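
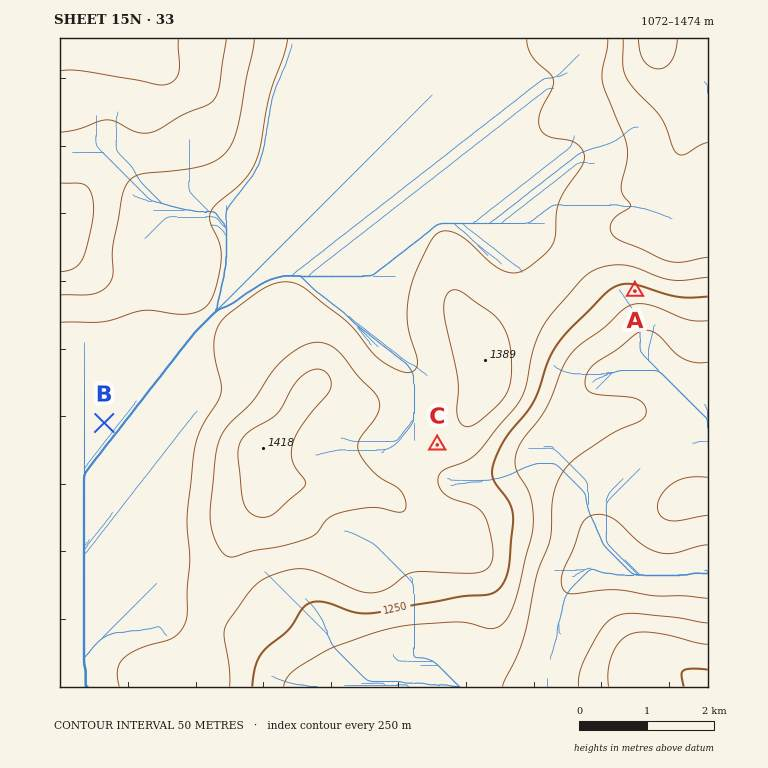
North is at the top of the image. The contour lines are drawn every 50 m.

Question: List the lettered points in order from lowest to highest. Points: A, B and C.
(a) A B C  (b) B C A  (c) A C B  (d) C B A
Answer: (a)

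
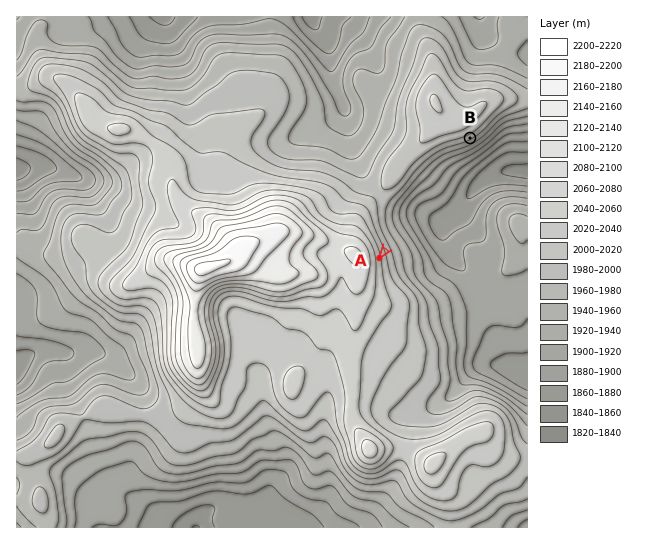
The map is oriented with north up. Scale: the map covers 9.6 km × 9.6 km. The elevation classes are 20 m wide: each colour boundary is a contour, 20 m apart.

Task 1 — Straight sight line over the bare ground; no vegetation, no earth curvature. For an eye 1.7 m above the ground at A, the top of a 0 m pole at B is in view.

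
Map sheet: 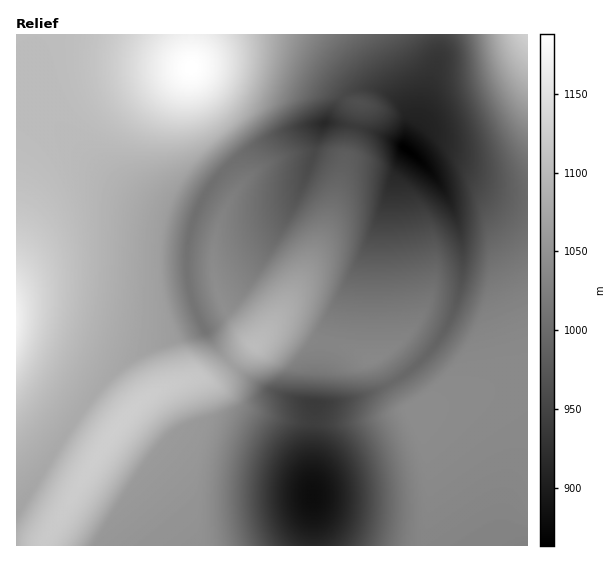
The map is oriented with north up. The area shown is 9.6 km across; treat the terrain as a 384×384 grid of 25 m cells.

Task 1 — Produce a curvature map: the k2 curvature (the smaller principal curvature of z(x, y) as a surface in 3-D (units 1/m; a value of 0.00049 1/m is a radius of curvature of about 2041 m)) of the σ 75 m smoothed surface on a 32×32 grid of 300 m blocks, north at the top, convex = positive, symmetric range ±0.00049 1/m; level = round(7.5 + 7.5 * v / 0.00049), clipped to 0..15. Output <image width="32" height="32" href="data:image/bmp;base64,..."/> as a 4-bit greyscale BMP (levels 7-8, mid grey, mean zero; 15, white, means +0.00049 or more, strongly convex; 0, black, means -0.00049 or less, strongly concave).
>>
<image width="32" height="32" href="data:image/bmp;base64,Qk12AgAAAAAAAHYAAAAoAAAAIAAAACAAAAABAAQAAAAAAAACAAATCwAAEwsAABAAAAAAAAAAAAAAABEREQAiIiIAMzMzAERERABVVVUAZmZmAHd3dwCIiIgAmZmZAKqqqgC7u7sAzMzMAN3d3QDu7u4A////AKmIU3d3d3d2ZlVmd3eHd3dneIJnd3d3dmVVZnd3h3d3F3iGJ3d3d3ZlVWZ3d4d3d0SIh0R3d3d2ZVVnd3eHd3dxeIdxZ3d3dmVVZnd3h3d3diiIdid3d3ZlVWZ3d4d3d3c1iHdDd3d2ZlZnd3iHd3d3cXiHdBRnd2ZWZ4h4d3d3d3UoiHd1M1dlREaJmHd3d2d3Q4iHeJpQABEABXd3d3hnd3NIiImWAyZ3iGAHd3d3Znd3QmiZQHqCd3iYMGeHd2Z3d3YyRQa5hTd3iIMHd3dmd3d3d1AZmIg1d3eIBHh3d3d3d3dQYniIcXd3eGB4d3d3d3d3I4Q4iIU3d3iAaHd3d3d3dwaHJoiIFnd4gUd3d3d3d3cHh2F4iFN3eII3d3d3d3d3BodzSIiCZ3eBR3d3d3d3dwWHdxd4hTd4gFd3d3d3d3cxh3dEd3cXeHB3d3d3d3d3YHd3YXd3NXgxd3d3d3d3d2IXd3NXd2J2BnZnd3d3d3d2Aoh2J3eCYDd2Z3d3d3d3d2AXhyiqkwJnZmd3d3d3d3eHEBU1dAAWdmZ3d3d3d3d4iIYgAAN4J2Zmd3d3d3d4iIiHd2JqpFZlZ3h3d3d3iJmZh3d3MiR2VWeId3d3d4mZmYd3d3d3dlRniHd3d3eImZiHd3d3d3ZDaIh3d3d3eIiId3d3d3d2Q2iI"/>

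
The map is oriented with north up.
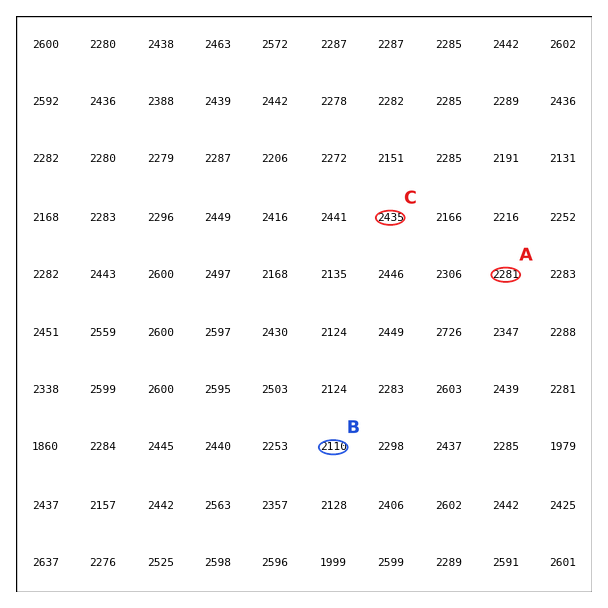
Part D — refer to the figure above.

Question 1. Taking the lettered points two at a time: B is lower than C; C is higher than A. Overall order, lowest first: B A C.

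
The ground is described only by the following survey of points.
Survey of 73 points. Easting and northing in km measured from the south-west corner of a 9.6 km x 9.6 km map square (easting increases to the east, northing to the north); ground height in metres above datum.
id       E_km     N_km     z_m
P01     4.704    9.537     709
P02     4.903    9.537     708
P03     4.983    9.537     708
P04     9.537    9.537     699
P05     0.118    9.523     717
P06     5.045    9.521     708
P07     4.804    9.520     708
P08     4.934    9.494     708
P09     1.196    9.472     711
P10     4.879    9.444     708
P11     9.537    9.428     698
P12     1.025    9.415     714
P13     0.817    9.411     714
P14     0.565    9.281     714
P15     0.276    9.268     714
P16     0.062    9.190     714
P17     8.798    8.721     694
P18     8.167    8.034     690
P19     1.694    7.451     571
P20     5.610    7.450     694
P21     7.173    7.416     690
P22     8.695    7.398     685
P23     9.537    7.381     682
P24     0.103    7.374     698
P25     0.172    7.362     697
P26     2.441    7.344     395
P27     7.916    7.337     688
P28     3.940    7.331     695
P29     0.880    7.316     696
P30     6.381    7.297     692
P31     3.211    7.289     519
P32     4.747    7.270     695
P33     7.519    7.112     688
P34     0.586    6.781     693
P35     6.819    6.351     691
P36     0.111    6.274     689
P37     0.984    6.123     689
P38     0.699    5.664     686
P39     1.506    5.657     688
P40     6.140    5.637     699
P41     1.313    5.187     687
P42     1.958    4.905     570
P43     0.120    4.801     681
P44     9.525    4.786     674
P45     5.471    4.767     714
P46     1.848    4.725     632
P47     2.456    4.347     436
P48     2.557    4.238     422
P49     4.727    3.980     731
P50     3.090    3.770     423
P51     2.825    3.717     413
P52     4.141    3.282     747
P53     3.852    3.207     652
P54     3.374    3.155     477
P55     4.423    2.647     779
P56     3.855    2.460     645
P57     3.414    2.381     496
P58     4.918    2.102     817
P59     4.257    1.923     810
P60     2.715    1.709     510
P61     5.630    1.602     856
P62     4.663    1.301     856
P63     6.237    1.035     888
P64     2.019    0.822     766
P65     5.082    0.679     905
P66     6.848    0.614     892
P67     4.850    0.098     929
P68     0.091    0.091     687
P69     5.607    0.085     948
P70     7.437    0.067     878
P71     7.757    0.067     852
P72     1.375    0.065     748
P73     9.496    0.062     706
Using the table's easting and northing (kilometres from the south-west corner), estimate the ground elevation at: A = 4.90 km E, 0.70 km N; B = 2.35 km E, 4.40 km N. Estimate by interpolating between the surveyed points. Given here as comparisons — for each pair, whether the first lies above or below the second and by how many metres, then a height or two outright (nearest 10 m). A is above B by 440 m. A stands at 900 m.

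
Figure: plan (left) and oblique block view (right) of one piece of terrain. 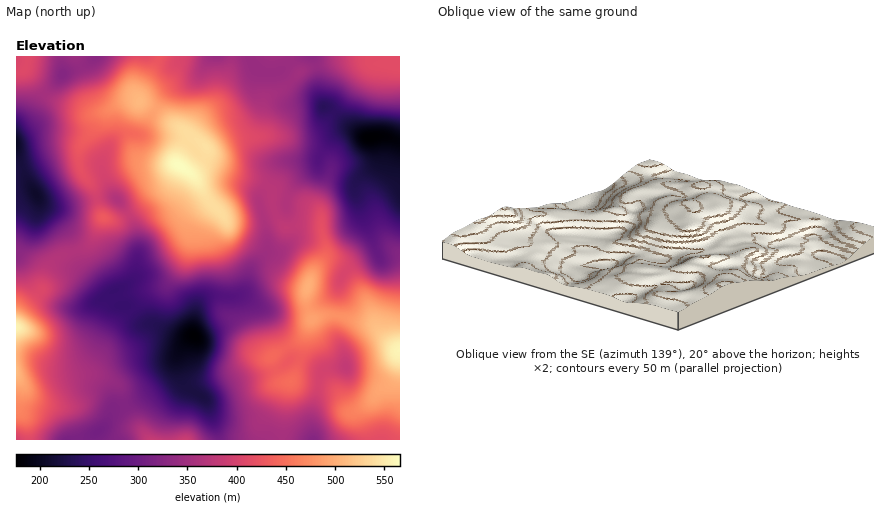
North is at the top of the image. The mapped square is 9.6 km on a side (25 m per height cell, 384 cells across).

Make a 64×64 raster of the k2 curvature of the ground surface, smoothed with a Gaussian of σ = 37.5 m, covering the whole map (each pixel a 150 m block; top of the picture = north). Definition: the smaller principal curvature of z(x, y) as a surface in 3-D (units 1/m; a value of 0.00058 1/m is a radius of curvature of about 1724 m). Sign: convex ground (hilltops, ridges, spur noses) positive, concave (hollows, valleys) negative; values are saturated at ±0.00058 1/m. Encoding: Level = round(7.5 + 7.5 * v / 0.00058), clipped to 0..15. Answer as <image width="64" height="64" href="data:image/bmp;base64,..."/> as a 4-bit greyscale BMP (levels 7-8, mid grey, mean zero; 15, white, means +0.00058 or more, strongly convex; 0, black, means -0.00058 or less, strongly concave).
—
<image width="64" height="64" href="data:image/bmp;base64,Qk12CAAAAAAAAHYAAAAoAAAAQAAAAEAAAAABAAQAAAAAAAAIAAATCwAAEwsAABAAAAAAAAAAAAAAABEREQAiIiIAMzMzAERERABVVVUAZmZmAHd3dwCIiIgAmZmZAKqqqgC7u7sAzMzMAN3d3QDu7u4A////AERVVDEkVVVmZTR3dmVpzHMgKId3d3d3dlIlVERFVWZmRVVUQyIzM0Z2Vph1VVnccgA4dniHd2ZmUhNEZmVUVUSJqXdlQzNDNGZomWVURndRAEVWiIdmZmdSE1iqmGVEVYq4dmZ3dlQ0VVZ2VlQzRDEARWd3ZlVVVlITjMqXZlRXiHdmZ3iYdTRmRFVmVERVQQFFZ2VERVVVQhOLyXZ4dFdlVmZ3eImGQ2ZUVmZlRVVBAUZ3ZDRGZmVCE3mnVoqFVmZ3ZWd3eHdUVlVWZ3ZVQyABNXdlVneJh0ETVnZWmYZ3eJhVZ3dmZlRnZVZ3dUQzEAJGd2aJmJqqURVmVEaIh3h4mFRWdmZmVXmXVnhkNVQyJWZ3Z5qoirtxFYhiJXiHd2iGNFZ2Znd3eadnh1NGZUI3h2ZmiqmJunIVeGEEZ3VEZ3QkZ3d3eId4l3d2VFZ2MUmoZUM0Z4iZczVVQARVQjR3UjV3dneIiHZmZVVVVnYgWqhlVUMiR3djREMgBFUzZ3UyRmZmd3iHZlVVVVRWdiBJl2aJmXQTZlRERDAFZlepQyNFVmZnd3d3ZmZmVEZ2IDdmaZmaqVJFVVVWIBVneroyI0RFZmZ3iIdnd3dkRXYwFFaLqImYZVVWd2UQNVeKuTI0VEVWZmeJl2Z3d3ZEZjAEaLy4iZdlZ2eIdABFVnipVXd2VVVmd4mXZnd3d0RFEBNWnLmJhlRXd3dgAlZmZ5mKmZdVVVZ3eHZVZmZmUzIAMiJIqYh1Q0ZmZTAVZ3ZVZ6uphmZlVod3ZURFZVVUMgJkIAFHh1QiR5mGIUZnh2VVq5dmd2RGd2ZVRURURVVBBIhkIRI0MgFZy5YzVmeYdmaYQ0ZmQ0VlVVZmZVRWd1EDmph1QyEAAliahlZmV5mHdzISIQAAEkREVWZmVWeIYgOKmHd1MQADVUV3dmVXiYd3MzIQAAAAFFZlVmZWeIhjAmd2VlUxASVlMhNVM1eId3d2MjVVZTICV3dmZlaIdlQiMyI0VCIzNpl0EBIjaYhmd3QkioeIZTEkZ2Z2Z6hTMyIhARJDNFVXu6hSABWaqGZnUzi7h3d3VDIkVnZnhiIyIiI0MjNGZVerqoQAFYmWRFZUaqlmZ3d2VEM0VmZCJFQzRWdkI1dkNpqqlhADVmQSNVV4dVVmZ3ZlVUREQhJHh0RFVWUiV2MUiqqGMAJEMgAkRGVVVWZmdnZlRFQyJHmYVVVUMyJXZBJpmYVDI0QwABM0Z3ZnZmd3eHUyMyNXiZhmeHZCETVlEUeYdWZFZlABI0V4iHh3d4iIlzESI2iJqXeJqXQRNWUgJXdViGepMARWVFZ3iIZniIiHUQEkeJqpeJmHdCJEZUESNDaoaKcAB4hkNGeIdlZ3ZmVBABR4mqmIhkVjAkRFUhIiRnZGYwBImIUiRndkRVVUVVIBE2eJmHdTSIQBMjZ1NERWUyRCAWiHhiA2dlQ0RVZ5cgEkZ3h2VDON2CAROKhUV3ZCEzIld3Z2MCaHZDRnmZpgA1Z3d2VEVq3rQABImGRHh1MCM0Z2ZlMyAlZDNZzamDAVeIiHZWd3m8xQAWd1ZUeYdQEkZ3dmNFMiERJHrutzAEZoh3dmeIeKu1ACdlRmR5qnABR4d2VWdDQgE1VnhzACZkRWd3eIiJqpIAV2Q3dWm7gAFHiHZXdjEiNEMiEQAARmZmd3Z3d3ipYABodTeWabpgAVeIdUd1ACNEMiMyAAJYmIiHZmZmZ3UQAmh2NZh5l0ACZ3dkV2IBRVVWZnUQE2iYiHdmd2VDIAAjV4dDaYhjIANnd1VnURNVVpmZhCIkd3dmZmd4dTEBNERXmWIkVCIiA2d2VmcxJFVoqphkMzZ3ZWd3d4mGQ0VmVVeKljIhJEQSVnZmdiE1ZWmph1QzWIdFeJmIiXZndlVVZnmIZCFGdkI1Zmd1EkdlaZdmVDNqhjWKupiGVniGVEVERVVlEGmXZVVmd3MCaGVoh2VVI3qVNYrLmFNGipdDRDIRI0QRaZiHZVeIcgR4ZXiHZVQieZU0eql1M2iqlSI0QzM0RSJIiHZUV5hxFpl2eZh2VCFpljRndlRGiqpyElZ3d3d1M0eJdDNXiGA2eHZ5mHd1IDZ1M0RERWeJqEEkZ4iImoRFRXh0EkVUMkRXZ3d3d3ZBIyERIzRnd4iGMjZ4mYislEZkVTABEREVdkRWZVVmZnQyABNWd4iIdlQzVneZiKqFNGZTEBIQATR3U0VWZmZnhlNFQlmqmZhlVDVmZomHd2YjZ1MiMyESMkZURXiamHiFRohBOKqYd3ZkRnZVd3ZmZhFWQzNEQzMzRWVFeJmYeIRYqmEViId4h2VndkRVVWeHEEUzM0Vnd3VXdVVomId3ZWirpSNndnmHVoh1NFVEVnYQEiI0VoiIhmZlVVeqh2ZWiZqnQ0VWeHZ5mGMldlVVVAARI1ZomYiGVURDNpqXVVeZmalTIRI1VomXUkeHd3ZDAEQ1eIiZmIdlMhEUeZdUV5qpqnVEIBJFd2VDV4d4hlMCVkWJmZiIiJhkEAEkVlRXm7mYZGdjEkVVVVRnZnd2ZRJmVYmZmIiIq6dBAAEjM0eaqXVVZ3YhRmVmVGZmZmeHM1ZmiZmIeIiamGITIiIzNoiHVERGZkE3dndVZmZmaKhDV3eJmYh4h3eIYSZkMyM0VmVERUVnYiV2d1Vnd3ZWiENXd4mYh4h3d4hRJ4dTI0RFVURWZHiEJEVnVWd4h2VWQ1iHiIiHeI"/>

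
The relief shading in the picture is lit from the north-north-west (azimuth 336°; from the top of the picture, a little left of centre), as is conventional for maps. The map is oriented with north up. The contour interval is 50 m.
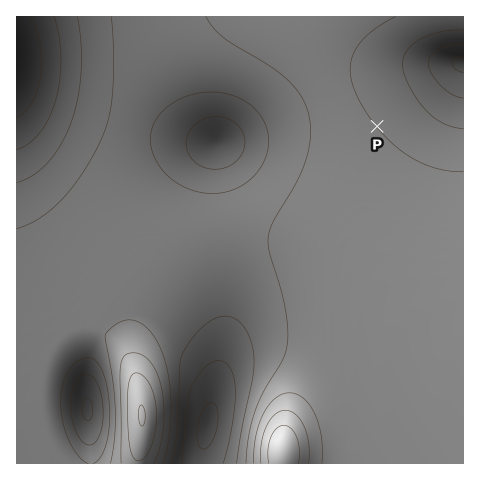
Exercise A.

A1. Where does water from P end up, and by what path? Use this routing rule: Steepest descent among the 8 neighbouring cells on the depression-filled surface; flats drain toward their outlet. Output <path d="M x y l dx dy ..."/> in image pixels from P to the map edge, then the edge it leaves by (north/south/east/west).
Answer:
<path d="M377 126l57-57 3-1 4 0 1-1 5 0 1-1 6 0 1-2 8 0"/>
exit: east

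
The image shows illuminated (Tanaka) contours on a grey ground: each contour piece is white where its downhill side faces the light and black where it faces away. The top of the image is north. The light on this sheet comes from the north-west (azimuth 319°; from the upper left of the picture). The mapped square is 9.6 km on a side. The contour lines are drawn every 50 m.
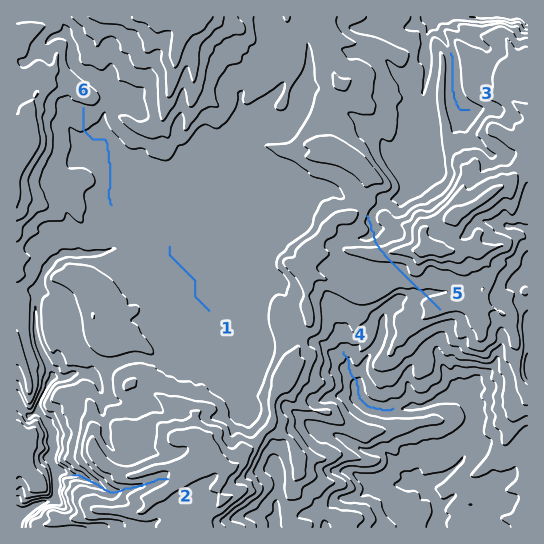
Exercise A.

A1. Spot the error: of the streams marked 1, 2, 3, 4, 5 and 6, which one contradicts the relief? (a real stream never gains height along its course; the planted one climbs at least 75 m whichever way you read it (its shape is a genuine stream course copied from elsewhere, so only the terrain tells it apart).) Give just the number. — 5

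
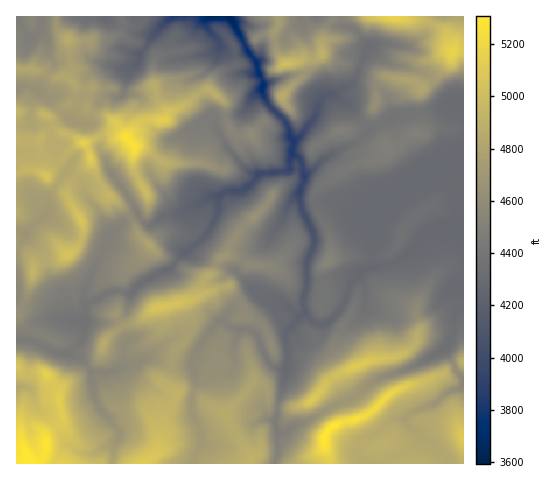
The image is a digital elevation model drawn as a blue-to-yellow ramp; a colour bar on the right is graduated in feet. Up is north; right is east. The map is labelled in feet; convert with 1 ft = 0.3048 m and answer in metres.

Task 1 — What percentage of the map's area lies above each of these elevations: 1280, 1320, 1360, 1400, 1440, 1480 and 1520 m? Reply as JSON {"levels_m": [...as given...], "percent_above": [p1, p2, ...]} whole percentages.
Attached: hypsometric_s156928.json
{"levels_m": [1280, 1320, 1360, 1400, 1440, 1480, 1520], "percent_above": [95, 81, 64, 48, 34, 18, 7]}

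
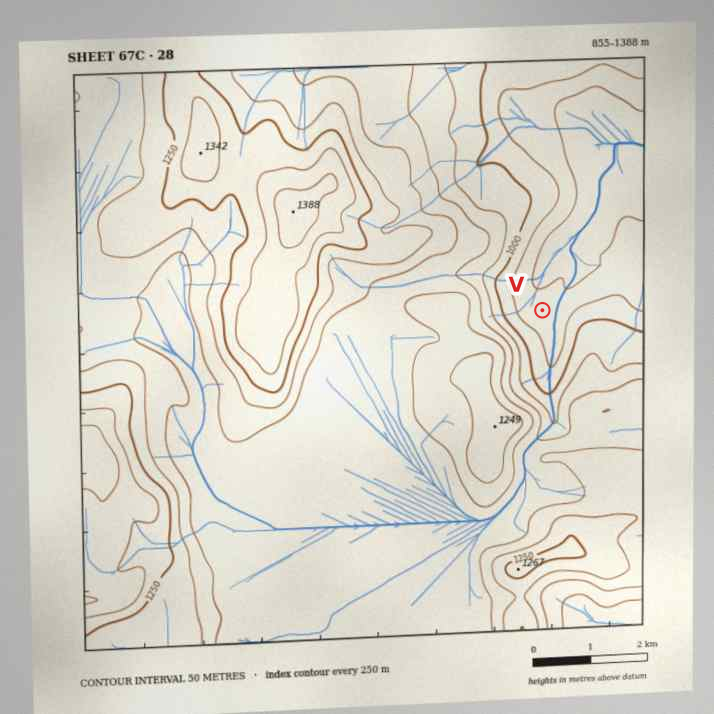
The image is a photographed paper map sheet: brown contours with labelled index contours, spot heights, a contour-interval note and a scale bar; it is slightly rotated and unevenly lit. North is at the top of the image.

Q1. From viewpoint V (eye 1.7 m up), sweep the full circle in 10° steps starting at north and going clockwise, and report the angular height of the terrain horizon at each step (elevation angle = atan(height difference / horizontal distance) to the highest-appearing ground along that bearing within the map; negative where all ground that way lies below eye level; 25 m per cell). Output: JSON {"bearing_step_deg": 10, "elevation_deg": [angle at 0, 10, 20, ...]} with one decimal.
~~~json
{"bearing_step_deg": 10, "elevation_deg": [1.6, 0.6, 0.6, -1.0, -1.1, -0.3, -0.3, -0.3, 1.0, 2.5, 4.2, 5.4, 6.1, 6.3, 6.2, 6.3, 6.2, 5.1, 5.1, 8.0, 9.0, 9.5, 12.4, 13.8, 13.1, 11.3, 9.9, 10.0, 9.8, 7.8, 6.9, 6.7, 6.7, 5.6, 3.9, 2.6]}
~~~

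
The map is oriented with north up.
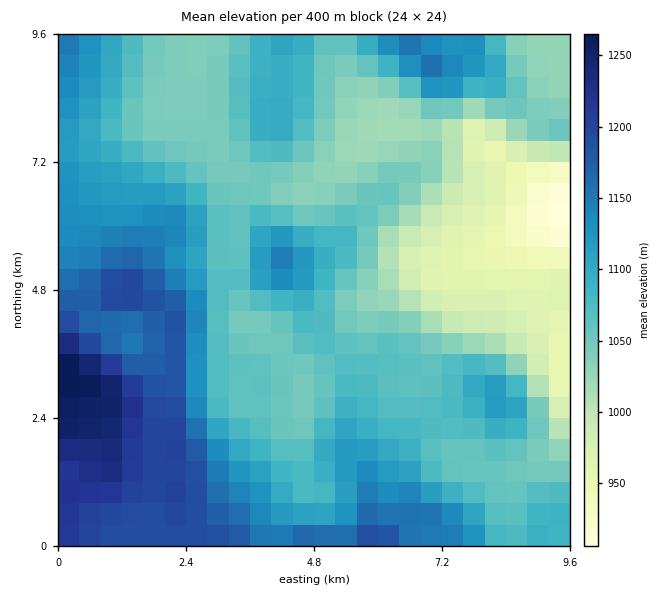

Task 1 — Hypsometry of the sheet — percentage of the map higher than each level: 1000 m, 88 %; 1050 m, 69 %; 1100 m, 36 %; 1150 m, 19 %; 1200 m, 7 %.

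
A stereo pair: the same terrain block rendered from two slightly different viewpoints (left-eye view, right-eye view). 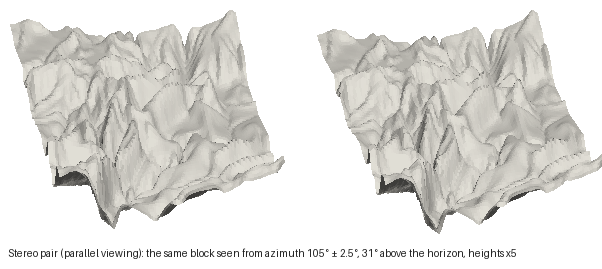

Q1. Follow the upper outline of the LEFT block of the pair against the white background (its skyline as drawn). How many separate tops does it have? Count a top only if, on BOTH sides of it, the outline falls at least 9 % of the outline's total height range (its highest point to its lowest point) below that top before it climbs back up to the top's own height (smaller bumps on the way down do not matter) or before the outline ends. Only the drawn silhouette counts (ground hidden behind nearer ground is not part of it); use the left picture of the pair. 2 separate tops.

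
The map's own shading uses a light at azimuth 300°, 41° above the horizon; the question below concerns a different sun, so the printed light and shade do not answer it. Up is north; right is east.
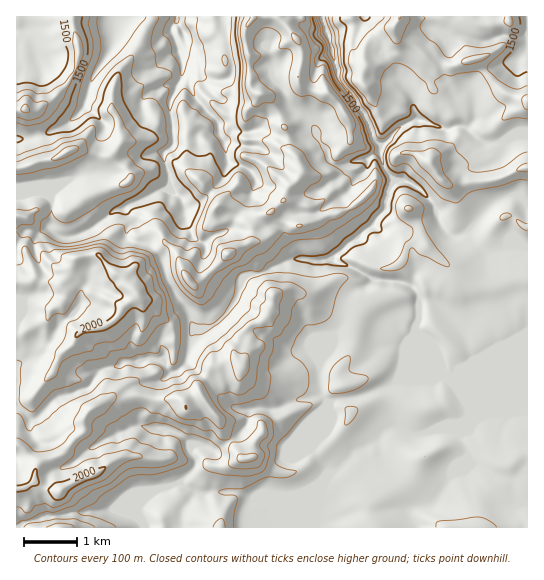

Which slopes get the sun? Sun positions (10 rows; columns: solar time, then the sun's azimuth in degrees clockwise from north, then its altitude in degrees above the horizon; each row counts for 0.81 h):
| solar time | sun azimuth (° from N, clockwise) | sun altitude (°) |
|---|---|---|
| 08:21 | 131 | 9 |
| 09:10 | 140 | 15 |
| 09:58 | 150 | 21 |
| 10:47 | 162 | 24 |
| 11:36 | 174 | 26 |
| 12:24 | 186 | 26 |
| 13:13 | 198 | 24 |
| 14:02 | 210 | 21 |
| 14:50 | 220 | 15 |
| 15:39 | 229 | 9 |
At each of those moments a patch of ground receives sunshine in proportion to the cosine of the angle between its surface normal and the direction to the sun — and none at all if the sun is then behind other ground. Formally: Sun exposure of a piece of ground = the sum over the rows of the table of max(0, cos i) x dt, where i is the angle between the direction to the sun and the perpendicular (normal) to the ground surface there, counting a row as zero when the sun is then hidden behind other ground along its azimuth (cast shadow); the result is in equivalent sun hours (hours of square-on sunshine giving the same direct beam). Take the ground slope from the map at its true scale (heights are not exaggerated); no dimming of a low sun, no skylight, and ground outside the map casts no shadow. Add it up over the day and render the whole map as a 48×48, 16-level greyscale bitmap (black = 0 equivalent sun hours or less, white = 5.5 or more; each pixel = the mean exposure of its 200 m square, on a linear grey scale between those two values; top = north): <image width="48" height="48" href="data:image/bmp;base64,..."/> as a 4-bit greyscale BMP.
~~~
<image width="48" height="48" href="data:image/bmp;base64,Qk32BAAAAAAAAHYAAAAoAAAAMAAAADAAAAABAAQAAAAAAIAEAAATCwAAEwsAABAAAAAAAAAAAAAAABEREQAiIiIAMzMzAERERABVVVUAZmZmAHd3dwCIiIgAmZmZAKqqqgC7u7sAzMzMAN3d3QDu7u4A////AKIAARESR4d3d1Z3d3d3d2ZmZnd1RVVVZsyoUzM1Z3V3ZUWHd3d3d3d3d3dUVWZWZsve/cund2VnZENnd3d3d3d3iIiHZmZ3d6qXnv7sl3dmeIiamIiHd3d3d4iHdmZ3dzZRBb/+7eyois3u7Lqpd3d3d3iHdmZnd2V2MBKd///+qqz/+2V5iHd3Z3iId3eIh3M3pgAVq4aHdSWImXd2iId3d3eJiHh2Z3EAOGEAERAUZpkhNYd3eIh2d1RFd3d2ZhJVRspBAREWvdxSaqh3d4mHdmZVVnd3d0RFV4iqdXi+/uuUVYqHd3mIh4iHd3d3Z1hVVI3MzN7u7KMhEDaod3iIiIiZmHd3d5uVMySazcy4ajNod3RHd2VoiHZnd3d3d3e6cgEmZTIhRUi9ypiHeal2ZmZmZ3d3d3WNuVERMyAAEnmrmIiHd3eah3d3d3d3d3ZYhmQQATMQA5iahlVnd2ZniHd3d3d3d3ZGvM3HVDNiA0Z2iGVWdmd2d3d3iHd3d4d1nuy/zbiVMgNEeodnd2d3Z3d3iIh3d5mFOL3tzbmWUgEjNZmHd3d3eHd5h3iId3mYZHrMyryVVDEVi7qYiHeHd4eYZ3d4iHaJgiE5u71UZ2QhWaqaqId4h4d2d3d3iHd5p1VnvblUi5ZDVoeqiHd4mYd3iIiHeHdleYh0eWRH7qhlNomYiHdneIeZmZmYh6uZiHaKhEJayallQhRDWIhTMjiIiId4iEVFeYioVDRYM7yWMAABJGRIq7h3h3ZndzNGaqpxJkNDIW/+pRAQAAaoaJiId3ZnZnMxNGcgACVBIjm83bmJljVEVXmXVWZ3ZiEAAAAAACUwASAXvMzLvJEVZnh1RWeHdyIAAAAAATQQGGECNZ7/28tDR3dVZ2eIispDMQAAABEgFYh2eJdYvdzEZ5hliYZqpjSGd1MRASIzMpqER5hmRY3bJ9t3mZhUVBAlRpu5YgEkZCQxAllkZRTMVRE6uZl1RmZmVVeu+3NHmSFmI0eXVXM6YgBs27vLmbqYdmVUeqlqpSAzOIOcp0MTUznMVWec7d//2piIQ2V2ISACiDVkJDMhLe3XRVQxWwJq/8qoMgIyIjJbYUdTRqYhK+pmdmZkIAAAJ4MmmpcUVkMxJ4QUZ57UETECRmVmU0EAADU1VWdFZCVmVUZFZ3dCYQAAFleYdstxAAM1M0dFZ1aLh5dnd5k0lhETZXZ5mP/YIAGGQ0RGQVl7ymNoiaQXire7mYd3vkNbowFEREM0FIRW3Ziq3GFJd3qYd3eIigADmDNWViMxNUdpqWnduRGJiIqId3eJYwAASVM2ZYdRM0NXMlmlQhWGd4mHiIiDACERKHMjZTRkRpllRWZ1IgR5mJmJq8pSIlVEN5UhWHQkVXd4mHZnARZli7mYad6mVWZnd4YyJmZVV3Z4V5mHYSRWiplmQgFspmZ3h1ZUNHQ1aYaId3qTETRIm5ZFZSEBZnd3hUVWVHc1h2VpqaglIlQkrJZXeIiYuIeIdndmZGiFZ2VlvKV2E4cyJaiId3Zodg=="/>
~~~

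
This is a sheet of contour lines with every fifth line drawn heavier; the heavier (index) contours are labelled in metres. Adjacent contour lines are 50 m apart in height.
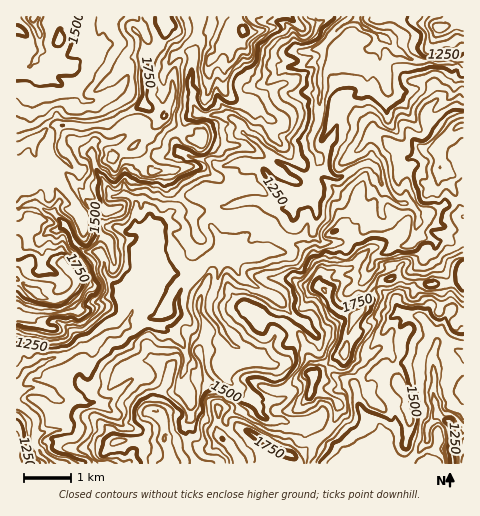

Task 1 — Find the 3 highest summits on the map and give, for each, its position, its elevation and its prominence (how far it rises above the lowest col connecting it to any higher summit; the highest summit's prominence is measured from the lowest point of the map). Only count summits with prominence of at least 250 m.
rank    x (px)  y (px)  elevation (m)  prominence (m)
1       35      292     1870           781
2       356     315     1830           507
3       440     27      1493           296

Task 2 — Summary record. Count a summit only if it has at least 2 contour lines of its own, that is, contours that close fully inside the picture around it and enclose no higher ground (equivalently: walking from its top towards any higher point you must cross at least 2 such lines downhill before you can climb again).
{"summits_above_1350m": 2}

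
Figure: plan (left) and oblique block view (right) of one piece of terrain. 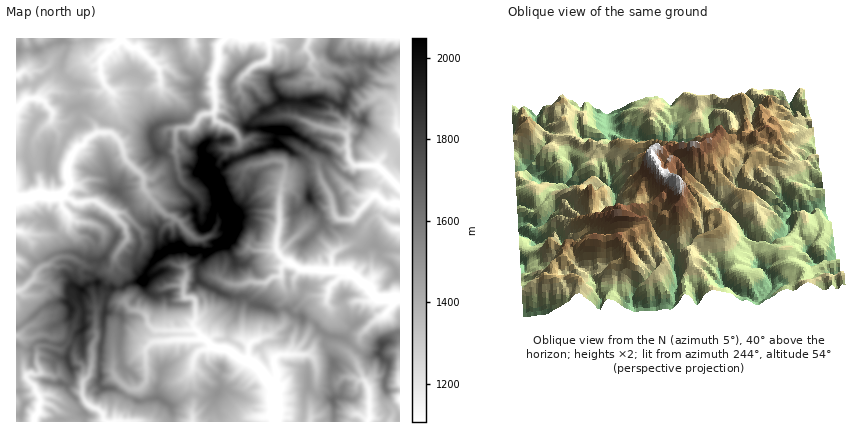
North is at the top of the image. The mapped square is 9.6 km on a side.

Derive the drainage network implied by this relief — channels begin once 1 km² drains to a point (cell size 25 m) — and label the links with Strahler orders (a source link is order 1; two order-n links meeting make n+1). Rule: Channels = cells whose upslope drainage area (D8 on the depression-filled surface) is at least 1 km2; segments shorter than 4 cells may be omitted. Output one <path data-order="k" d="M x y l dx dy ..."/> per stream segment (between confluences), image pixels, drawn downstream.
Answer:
<path data-order="2" d="M276 388l0 34"/><path data-order="1" d="M128 388l12 0 6-6 0-2 0-32 6-6 2 0 10 0 8-2 26 0 0-2 6 0"/><path data-order="1" d="M364 380l2 2 4 8 0 28-2 4"/><path data-order="1" d="M26 376l0 2 8 8 2 4 4 8 0 4-2 4 0 6-4 4 0 6"/><path data-order="1" d="M192 366l2-6 2-6 4-4 6 0 6-4"/><path data-order="2" d="M250 362l8 4 4 4 6 10 8 8"/><path data-order="1" d="M92 360l0 6-2 8-8 8 0 14 4 6 6 6 6 2 4 4 2 6 2 2 2 0"/><path data-order="1" d="M296 354l-16 0-6 6 0 4 2 8 0 16"/><path data-order="2" d="M212 346l4 2 12 2 12 8 10 4"/><path data-order="1" d="M248 346l0 14 2 2"/><path data-order="2" d="M204 338l8 8"/><path data-order="1" d="M154 330l2 0 34 0 6 0"/><path data-order="2" d="M196 330l4 4 2 4 2 0"/><path data-order="1" d="M390 308l2-2 2-8"/><path data-order="2" d="M394 298l6 0"/><path data-order="1" d="M328 296l2-10 10-10 4 0 0-6"/><path data-order="1" d="M184 286l0 10 0 2 8 0 4 4 0 18-4 4 2 4 2 2"/><path data-order="1" d="M246 284l2-2 18 0 8-6 6 0 2-2 0-6 4-6 4 0"/><path data-order="1" d="M32 280l-10 10-6 2"/><path data-order="2" d="M344 270l4 0 16 14 12 14 2 0 16 0"/><path data-order="2" d="M290 262l10 8 44 0"/><path data-order="1" d="M124 242l4-4-2-10-10-12-2-2-2-2-4-4-14-8-6 0-4 2-8 0-4-2-10-4"/><path data-order="1" d="M188 232l-6-6-4-6-8-4-4-2-18-18 0-4-4-4 0-10-2-2-16-16-2-10-4-10-10-8-14 0-8 6-6 8-4 0-2 4-4 6-4 10 0 12 2 2 0 4-2 4-6 8"/><path data-order="1" d="M70 216l-8-10 0-10"/><path data-order="1" d="M332 198l2 14 2 4 4 4 12 0 2-2 4-4 0-2 14-16 6 0 8 8 12 0 2 0"/><path data-order="2" d="M62 196l-2 0-12 0-2 0-8-2-10 4-12 0"/><path data-order="1" d="M258 164l4 0 8-4 10 0 4 2 2 2 0 8-4 12 0 6-2 8 0 28-4 10 0 14 4 6 4 4 6 2"/><path data-order="1" d="M176 156l-2-4 2-2 0-20 4-2 12 0 4-4 4-8 6-2 6 0 2-2"/><path data-order="1" d="M240 140l-2-6-4-4-4-4-8-2-6-4-2-8"/><path data-order="1" d="M314 126l20 4 6 0 6 4 2 2 0 14 0 8 2 4 4 4 22 0 2 0 22 22"/><path data-order="1" d="M52 120l0-8-6-8 0-2-4-2-16-2-10 10"/><path data-order="2" d="M214 112l2-2-2-34 4-14 0-16 8-8"/><path data-order="1" d="M396 110l0 18 4 4"/><path data-order="1" d="M114 94l-10-12-2-4-2-4 0-14 10-12 12-8"/><path data-order="1" d="M160 84l0-14-22-22-8 0-8-8"/><path data-order="1" d="M244 74l8-8 16-6 2-4 0-12-2-4-4-2-18 0-2 2-4-2"/><path data-order="1" d="M316 74l-6-8 2-8-2-6-4-2 0-4 4-8"/>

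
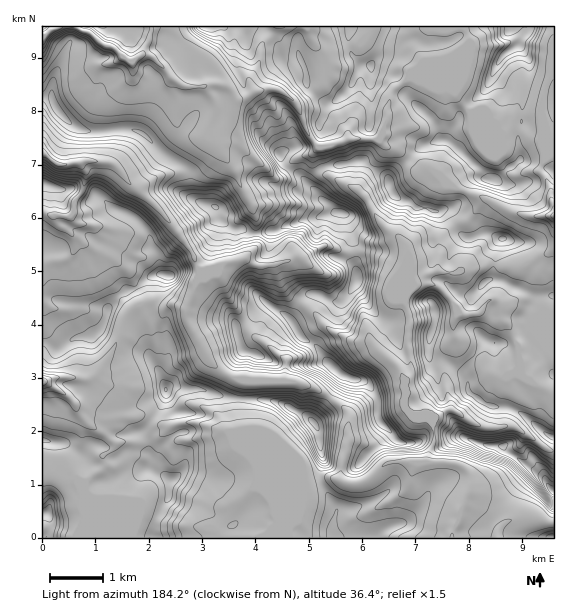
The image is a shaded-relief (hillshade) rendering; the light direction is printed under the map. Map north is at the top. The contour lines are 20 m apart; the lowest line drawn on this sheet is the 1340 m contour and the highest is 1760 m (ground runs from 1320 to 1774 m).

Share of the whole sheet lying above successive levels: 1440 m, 92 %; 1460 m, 85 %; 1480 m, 76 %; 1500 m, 69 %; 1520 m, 60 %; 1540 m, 51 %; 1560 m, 39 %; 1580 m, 27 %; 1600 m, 14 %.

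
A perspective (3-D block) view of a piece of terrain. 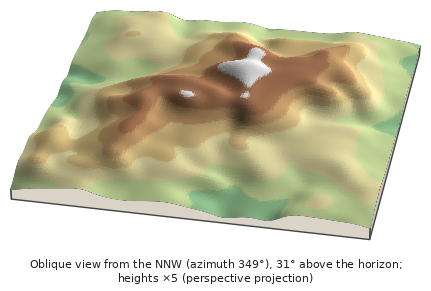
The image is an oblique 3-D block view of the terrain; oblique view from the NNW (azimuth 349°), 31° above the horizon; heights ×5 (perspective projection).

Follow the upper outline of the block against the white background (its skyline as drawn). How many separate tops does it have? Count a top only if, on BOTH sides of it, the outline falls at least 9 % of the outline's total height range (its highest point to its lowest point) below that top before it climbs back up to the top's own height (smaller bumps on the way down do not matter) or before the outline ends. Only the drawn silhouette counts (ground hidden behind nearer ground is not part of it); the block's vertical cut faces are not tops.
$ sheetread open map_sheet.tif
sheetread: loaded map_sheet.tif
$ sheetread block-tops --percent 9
1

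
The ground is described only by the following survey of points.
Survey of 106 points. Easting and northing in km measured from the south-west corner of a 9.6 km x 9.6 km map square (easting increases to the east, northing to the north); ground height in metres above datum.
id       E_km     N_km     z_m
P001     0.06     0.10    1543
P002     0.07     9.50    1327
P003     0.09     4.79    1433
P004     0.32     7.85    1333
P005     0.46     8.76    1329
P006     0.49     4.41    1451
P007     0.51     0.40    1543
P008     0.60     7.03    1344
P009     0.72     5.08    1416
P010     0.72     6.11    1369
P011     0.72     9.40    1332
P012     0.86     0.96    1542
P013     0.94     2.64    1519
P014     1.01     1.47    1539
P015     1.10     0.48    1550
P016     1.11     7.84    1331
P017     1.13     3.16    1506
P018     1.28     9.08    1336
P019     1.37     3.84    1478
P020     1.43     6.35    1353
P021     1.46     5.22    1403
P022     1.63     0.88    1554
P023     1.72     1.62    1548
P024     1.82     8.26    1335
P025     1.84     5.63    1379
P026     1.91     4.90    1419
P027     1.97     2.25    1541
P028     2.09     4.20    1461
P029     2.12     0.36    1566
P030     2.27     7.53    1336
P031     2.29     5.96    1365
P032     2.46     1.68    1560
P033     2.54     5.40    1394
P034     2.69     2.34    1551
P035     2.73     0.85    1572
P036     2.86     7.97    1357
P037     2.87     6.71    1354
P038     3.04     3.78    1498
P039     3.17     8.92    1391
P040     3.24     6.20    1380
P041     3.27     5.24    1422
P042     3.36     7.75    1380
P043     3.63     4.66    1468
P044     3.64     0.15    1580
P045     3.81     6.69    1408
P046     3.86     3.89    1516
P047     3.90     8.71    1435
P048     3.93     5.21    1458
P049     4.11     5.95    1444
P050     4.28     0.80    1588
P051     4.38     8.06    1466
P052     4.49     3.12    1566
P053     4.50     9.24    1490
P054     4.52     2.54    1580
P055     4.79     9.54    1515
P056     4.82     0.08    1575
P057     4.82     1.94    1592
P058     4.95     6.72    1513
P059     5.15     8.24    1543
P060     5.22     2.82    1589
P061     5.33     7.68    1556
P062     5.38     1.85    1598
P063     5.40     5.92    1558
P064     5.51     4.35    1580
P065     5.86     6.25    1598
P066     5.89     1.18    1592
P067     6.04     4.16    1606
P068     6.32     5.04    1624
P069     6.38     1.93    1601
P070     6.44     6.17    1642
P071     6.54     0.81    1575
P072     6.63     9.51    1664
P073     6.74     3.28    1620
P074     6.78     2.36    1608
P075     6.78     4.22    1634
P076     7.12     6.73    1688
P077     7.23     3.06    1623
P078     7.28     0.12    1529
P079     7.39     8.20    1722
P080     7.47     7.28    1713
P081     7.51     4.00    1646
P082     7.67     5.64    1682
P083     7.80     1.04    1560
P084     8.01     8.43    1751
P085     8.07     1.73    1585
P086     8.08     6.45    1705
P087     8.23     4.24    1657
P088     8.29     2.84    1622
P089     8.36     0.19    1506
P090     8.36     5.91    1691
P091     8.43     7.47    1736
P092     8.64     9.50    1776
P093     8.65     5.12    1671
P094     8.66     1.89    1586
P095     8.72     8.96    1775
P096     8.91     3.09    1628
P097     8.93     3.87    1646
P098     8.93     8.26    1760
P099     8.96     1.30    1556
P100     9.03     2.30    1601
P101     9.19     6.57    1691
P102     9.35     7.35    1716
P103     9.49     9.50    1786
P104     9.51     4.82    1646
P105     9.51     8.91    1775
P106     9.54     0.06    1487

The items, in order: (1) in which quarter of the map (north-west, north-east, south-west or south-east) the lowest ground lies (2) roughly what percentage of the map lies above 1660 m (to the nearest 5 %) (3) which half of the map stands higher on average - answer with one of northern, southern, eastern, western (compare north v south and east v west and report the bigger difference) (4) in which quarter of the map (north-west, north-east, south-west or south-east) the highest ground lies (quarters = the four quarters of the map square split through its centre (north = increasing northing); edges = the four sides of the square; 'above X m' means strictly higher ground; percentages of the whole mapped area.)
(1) The lowest point lies in the north-west quarter of the map.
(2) Roughly 15 % of the ground is higher than 1660 m.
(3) On average the eastern half of the map is the higher ground.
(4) Look to the north-east quarter for the highest ground.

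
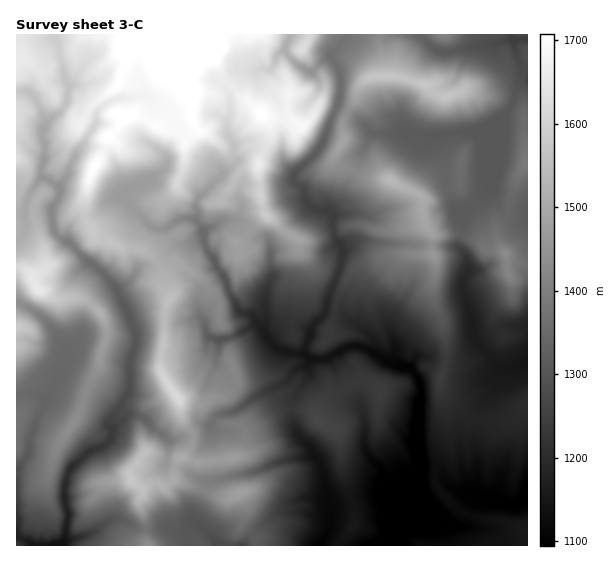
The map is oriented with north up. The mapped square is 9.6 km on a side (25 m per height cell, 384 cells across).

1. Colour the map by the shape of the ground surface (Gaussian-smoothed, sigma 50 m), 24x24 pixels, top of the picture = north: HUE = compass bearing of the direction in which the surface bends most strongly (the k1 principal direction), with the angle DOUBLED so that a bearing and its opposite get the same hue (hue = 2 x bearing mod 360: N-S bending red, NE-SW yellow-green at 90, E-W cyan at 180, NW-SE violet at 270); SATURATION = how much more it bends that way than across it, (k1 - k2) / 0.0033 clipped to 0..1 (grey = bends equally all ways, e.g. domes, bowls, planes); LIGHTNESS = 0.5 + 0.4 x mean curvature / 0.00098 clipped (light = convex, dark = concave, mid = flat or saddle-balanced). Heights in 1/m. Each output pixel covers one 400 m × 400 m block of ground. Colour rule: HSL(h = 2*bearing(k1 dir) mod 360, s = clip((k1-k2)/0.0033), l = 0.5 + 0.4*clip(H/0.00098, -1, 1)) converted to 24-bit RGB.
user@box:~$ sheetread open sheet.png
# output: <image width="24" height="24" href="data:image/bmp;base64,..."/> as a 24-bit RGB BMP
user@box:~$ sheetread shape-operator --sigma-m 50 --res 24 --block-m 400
<image width="24" height="24" href="data:image/bmp;base64,Qk32BgAAAAAAADYAAAAoAAAAGAAAABgAAAABABgAAAAAAMAGAAATCwAAEwsAAAAAAAAAAAAArg9419gsAFqbF7EthLCsRaG51qJbgFuKl3txbzlbxdM8dbl8nneChleMRG1+toN+aKt6LTiRPM9Zt0q3o1+KmGldkml5ipeEfi2uw9qlEwBS28GiHUEi6oIxQHQ0Ung4UjlEpnJekrpcR5FMUpFzn2yxVFB5lKJ4mnl1dXyrXUyLkWFgda9zbKSuZa+ne65WaTXC6PDDAAUz9NfbeD6nrPC0qnbeh3rjUqjIir/X5Nny3r/mTW+IXI5PUkVrlq1xd4FohFJWQF14w7N3jp5VeGZhfm5eiKFeM3SN8dzLADAzrNSxf1zf9NfXN3FLzkxWlzOnm7AsRGMLQGoF3TiGkoK9VC5rs8OVZ1yOjmFZSH2fxH5EmmV1XnaQZ49sp2tfJ2OF0bSk12eWBS4LFTUa4JBpw8PtdCDQOM2dfGyx057a1LTiU8bRURY4hm9MtsmVfC+Hc5t9KTWJu5dseZpyiGmYkYJ9ZJaaO2yUZJWG7sXQY7OvH0FQV/BDLgUQwb0xSLgqPIiUr4nDorWGcDdQeDWKmci9wK+oVCuiiq9yHS5nwqyAc5F1eomTioSTiX+So3uSTHd0p3NazpOXMWt5TiSVmUCh7fbVOTjGer8dCmwFtmJMhE2Vep2yk4N/kXpmb0iasKGKIThmzphfepiGb4yMdnmJoIqdXo1KaYGCTmp316KcjayQCw41xZdTx/XHbzOGoGOV47u/JWKXQZqoVI6hp36In3GffaStsLHXeSPcsNpfc5B8bXx5bHx2do9uj7NdP3diVG901Xp0qbl9CA8r8fnSkm5XVXiOYDmuu9ihT1h6mV+zeyA1VYoXsI/AccWNTCQWZQwrgspesaVzenuTfGZgb4Fm2r2XL16lZ3VdNXWC6NC2Dh8+6dqKm7mFO4qcRFQA4MJEYDZnkjU4GIO478fRB6UWihoYS4iumWSMipdbkMp5YERvpYCCcImf8cbyMgEacZlBLW1WxvTEHgops919srdDSxJT2/fUBSSkTSJckqN4pjw/QtAuh1BOmXVfZlJ/gmZxi7WEhMKQRDdirohbbXkzQgARvvThtLPmsPLjbiFhXzNmc75q37qwOT58xPCsfgBSJ0ljqJqBm5B7HJWbtHZ0kWRqd1NdYpSgvdidOkBtWUNomWSFcOFaY+Px0ah9Hlc3rVtdLAkbKsSBnMWWr4hobs7NMAA19+nNJWRojnw7jY5dQMa4oj3QjWCPjq2vU32E592uJzxQPjF7vHuudbbgcUmX0em40zHoMgENjNmoYZrTasGDdKmCzpNnWQB3v9OrVSfIwGjSu+atO6WRGi5zqY63m4y+jHrD5/TXXiiOdx+QZ+eXXG3ATHhn9qAXMAMg2vHlhcTGZZCfkWA9zGuGFQlVhdqbso2FcBE0bOum2ObzdBi/qjKjKNNVx1gpmVMzzO+NHg+Zh8zJhbRkeVFpY75ECAJJ5q7PZNBUim+ZgEFmu21saYwbiQhnQrUrLIqF1vrPZtzMOR8fWh4ybK46hW4ybHE5pYxqut9+NyRGYoJxom9uiHZpILFvp1TuPiF0+Oi7IDsyT4Z7elWr8MC3D3qQ4YzVQCuI6/rRJyBCXB9Ii2NPWYxYh2KXf7mHpfDh14niiUSZXI6EYlh4rYBmrtiIegGLB0JN+tnROC1kY3k9G1Uy859wX3yYHUhCtyW/+fPSGw0mBV6A4sPgb7y/YYvB2PPjdERbiUVjrXZtWWWIVGN2x4yY17OTGA5cq7kQls4Z32q3lrfQlyJyT+ElkEpTUdOfH1R36bOIwwXNDvQzAHyT4N94NaKGkHlRbU1TeXRscaWKpmGqanB7lrVovcJ4ERxK79viBIqe3Zd7hTpukLTYc6G2l6DYbC+/nk6wo7Z1RlzM99TXACcz+PLTVCE1f39NcVJQblwyUmEoVGYrY3pujLNky5XCpR6iEb9m0T/bRtNhw3jDgmR+fl9vsLVXiEF2S3uspMy/uFJfM5gleVL/8QBLXp5ha1s/ajRdv5GgjKHEir6XOKCAT7yZbh8boNuXGRh0gZdI23ulUY1vhVxcm5BYZsJabVGcarePdViMnMuOj8Lt/4OeBgBa56PLeFnJfsvp1e72iY3t3dvwhW3DTMVGhJGvvbyMWSuaUImhtmdCkFNOoXR4jcK6tD5zTaQ8Z21JY5wzef8DQSYAQKkCHVh+rsmGro/NZa9oRYVgrj1akmVDfkNZ0ZJziY1pekV+tmOLaFyUT6GNuVCmeqmGo1WEim/JjtizbE6c0MSSAR84++LQHkBjTnprbIBQg6xCmH49cBE7VMMhVXxBfaRZnnoq"/>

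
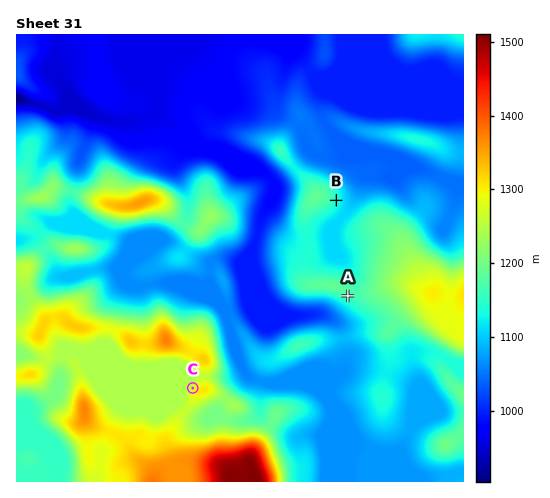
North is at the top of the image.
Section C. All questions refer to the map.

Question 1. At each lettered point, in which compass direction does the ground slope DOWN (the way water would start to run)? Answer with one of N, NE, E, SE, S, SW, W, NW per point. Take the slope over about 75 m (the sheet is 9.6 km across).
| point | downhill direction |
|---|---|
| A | S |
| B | E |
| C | NW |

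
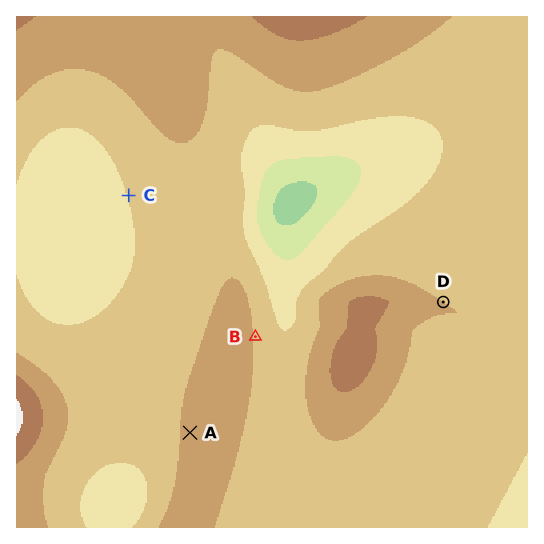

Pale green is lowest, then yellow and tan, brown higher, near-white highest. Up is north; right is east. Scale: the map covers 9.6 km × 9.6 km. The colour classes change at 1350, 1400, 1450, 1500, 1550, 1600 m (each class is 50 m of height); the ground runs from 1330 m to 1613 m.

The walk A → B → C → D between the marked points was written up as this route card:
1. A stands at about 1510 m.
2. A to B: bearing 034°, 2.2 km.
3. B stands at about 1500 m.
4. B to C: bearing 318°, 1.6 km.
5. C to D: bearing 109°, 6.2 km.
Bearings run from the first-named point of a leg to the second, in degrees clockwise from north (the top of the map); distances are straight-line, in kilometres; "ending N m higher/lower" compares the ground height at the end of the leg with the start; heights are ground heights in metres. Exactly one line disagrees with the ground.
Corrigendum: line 4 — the distance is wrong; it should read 3.6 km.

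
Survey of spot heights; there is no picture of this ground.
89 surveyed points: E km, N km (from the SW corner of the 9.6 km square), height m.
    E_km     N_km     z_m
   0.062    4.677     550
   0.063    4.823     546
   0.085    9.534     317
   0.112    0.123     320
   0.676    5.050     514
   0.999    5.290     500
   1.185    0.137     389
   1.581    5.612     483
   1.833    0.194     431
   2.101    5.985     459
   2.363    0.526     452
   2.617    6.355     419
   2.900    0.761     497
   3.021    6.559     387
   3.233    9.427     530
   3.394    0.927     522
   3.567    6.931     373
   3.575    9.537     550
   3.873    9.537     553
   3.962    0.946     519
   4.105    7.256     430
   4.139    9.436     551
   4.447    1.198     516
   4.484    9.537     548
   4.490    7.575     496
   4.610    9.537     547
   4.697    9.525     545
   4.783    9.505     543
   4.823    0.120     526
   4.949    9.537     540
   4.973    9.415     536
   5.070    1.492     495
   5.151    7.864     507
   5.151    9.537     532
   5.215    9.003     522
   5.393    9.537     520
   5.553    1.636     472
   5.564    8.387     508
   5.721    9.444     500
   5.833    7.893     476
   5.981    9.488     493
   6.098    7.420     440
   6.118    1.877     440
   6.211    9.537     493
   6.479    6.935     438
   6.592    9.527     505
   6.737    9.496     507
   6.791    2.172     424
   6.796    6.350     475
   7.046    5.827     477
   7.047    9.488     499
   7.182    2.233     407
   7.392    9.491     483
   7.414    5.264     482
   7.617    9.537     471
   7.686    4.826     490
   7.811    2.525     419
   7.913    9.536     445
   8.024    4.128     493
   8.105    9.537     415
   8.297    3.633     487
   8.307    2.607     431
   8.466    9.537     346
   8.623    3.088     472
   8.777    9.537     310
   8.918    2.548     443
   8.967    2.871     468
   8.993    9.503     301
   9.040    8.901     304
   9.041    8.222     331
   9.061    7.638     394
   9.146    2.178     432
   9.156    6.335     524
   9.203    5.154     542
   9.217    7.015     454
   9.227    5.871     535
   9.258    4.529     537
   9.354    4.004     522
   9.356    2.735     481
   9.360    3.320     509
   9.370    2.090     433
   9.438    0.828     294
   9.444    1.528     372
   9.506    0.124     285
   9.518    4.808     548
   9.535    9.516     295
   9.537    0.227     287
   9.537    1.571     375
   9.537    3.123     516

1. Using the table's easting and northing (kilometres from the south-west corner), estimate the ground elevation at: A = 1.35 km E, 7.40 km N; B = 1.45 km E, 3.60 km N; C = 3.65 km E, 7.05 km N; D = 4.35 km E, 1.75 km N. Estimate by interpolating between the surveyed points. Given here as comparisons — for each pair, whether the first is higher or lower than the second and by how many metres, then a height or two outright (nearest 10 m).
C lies lower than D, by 130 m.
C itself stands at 380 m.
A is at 430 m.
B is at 470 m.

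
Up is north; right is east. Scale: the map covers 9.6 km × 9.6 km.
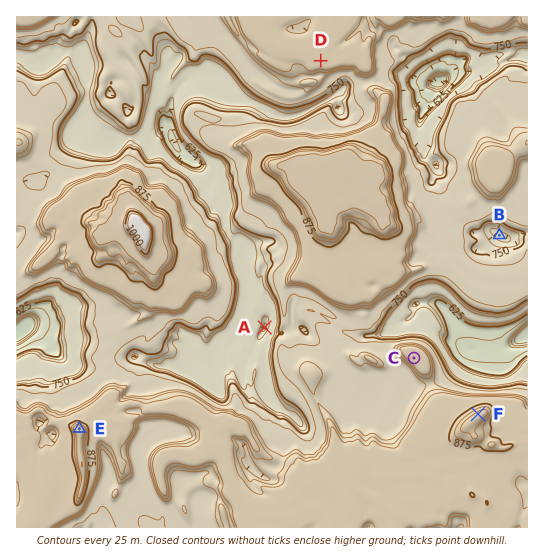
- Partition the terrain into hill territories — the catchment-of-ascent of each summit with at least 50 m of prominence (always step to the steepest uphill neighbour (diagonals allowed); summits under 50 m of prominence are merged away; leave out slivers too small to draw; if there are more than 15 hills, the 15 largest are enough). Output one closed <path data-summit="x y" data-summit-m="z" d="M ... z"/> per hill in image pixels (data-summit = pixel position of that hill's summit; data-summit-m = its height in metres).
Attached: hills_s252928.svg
<path data-summit="314 170" data-summit-m="953" d="M402 75l-53 10-26 18-33 14-13-1-27-15-19-2 0 19-4 3-9 3-21-1-14 9-11 5 5 12 8 7 12 7 14 15 0 7 12 12-2 5 3 5 3 23 17 19 4 28 0 25-5 23 2 7 16 3 4-7 6 4 11 1 12-6 4 0-6-9 0-11 10-4 8 0 10 6-3 10 8 1 22 13 15 3 19-1 28-16 4-6 2-9 20-1 7 2 7 9 14 19 2 12 6 4 31-1 15-7 11-8 0-99-22 5-13-8-19 2-12-6-13-2-13-10-3-6 3-22-4-8 5-12-13-13 0-7-5-12 0-10 6-20 8-11 4-12-23-1z"/><path data-summit="142 231" data-summit-m="1041" d="M153 16l-61 1 0 10-11 23 6 19 0 30-4 18-7 9 3 7-19 28-13 14-12 8-13-4-6 0 0 151 13-3 13 8 11 13 12-3 18 0 19 11 33 0 11 7 9 2 16 0 32 16 4 0 6-4-5-11 8-9 7-16 6-2 5 2 9-8 5-31-3-48-1-5-17-19-3-23-3-5 2-5-12-12 0-7-10-11-24-18-5-12 11-5 14-9 21 1 9-3 4-3 0-19-17-7-13-12-6-3-9 3-12-12-6-1-1-18-4-8 0-7z"/><path data-summit="479 417" data-summit-m="945" d="M243 331l-2 4-7 6-5-2-6 2-7 16-8 9 5 8-3 6-7 1-32-16-8 0-4 5-2 9-13 10 0 12-7 10 10 16 8-2 5 4-16 10-7 12 4 22-4 26 6 19 7 10 7 0 14-18 10-29 22-8 6 0 4 5-6 17-3 2 6 3 8 0 7 6 8 22 295-1 0-33-5-9 5 1-1-153-10 8-15 7-32 1-14 20-11 8-16 8-22 2-8 12-14-7-6 0-2 5-18 0-13-4-9 0-19 6-25 17-14-8-7-7-4-7-2-11-15-2-8-4 1-12 16-28-1-2z"/><path data-summit="79 431" data-summit-m="950" d="M29 327l-6 0-7 4 0 196 77 1 14-8 4 8 38 0-6-10-6-19 0-9 4-12-4-27 7-12 16-10-5-4-8 2-10-16 7-10 0-12 13-10 3-13-14-3-11-7-33 0-19-11-18 0-12 3-11-13z"/><path data-summit="391 17" data-summit-m="865" d="M459 16l-256 0 1 7 7 15-3 31-4 5 6 1 11-20 13-8 7 12 13 13 23 15 15 6 3 23 28-13 20-15 10-4 28-4 14-5 7 0 12 6 8 2 12 0 8-3 5-9 0-6 5-8 1-18 7-18z"/><path data-summit="502 162" data-summit-m="863" d="M527 55l-5 0-24 9-12-1-17 8-15 1-18 11-1 8-10 14-5 13-1 17 5 12 1 10 12 10-5 12 4 8-3 22 3 6 13 10 13 2 12 6 19-2 13 8 22-6z"/><path data-summit="18 142" data-summit-m="852" d="M75 52l-18 1-6 3-6 8-11-3-8-5-10 1 1 122 18 4 12-8 13-14 19-28-3-7 7-9 4-18 0-30-4-14z"/><path data-summit="487 17" data-summit-m="866" d="M245 63l-3 0-19 16-10-3-21 1 9 3 9 9 12 7 32 7 23 13 17 0-2-23-22-10-16-11z"/><path data-summit="417 357" data-summit-m="864" d="M442 307l-16 10-8-4-4-6-1 6-4 6-12 5-12 10-1 9 5 19 6 8 0 5-12 11-2 6 18 7 8-12 15 0 11-3 22-15 6-7 10-13-6-4-2-12z"/><path data-summit="29 17" data-summit-m="867" d="M91 16l-74 0-1 39 10 1 8 5 11 3 6-8 6-3 18-1 7 3 1-9 9-19z"/>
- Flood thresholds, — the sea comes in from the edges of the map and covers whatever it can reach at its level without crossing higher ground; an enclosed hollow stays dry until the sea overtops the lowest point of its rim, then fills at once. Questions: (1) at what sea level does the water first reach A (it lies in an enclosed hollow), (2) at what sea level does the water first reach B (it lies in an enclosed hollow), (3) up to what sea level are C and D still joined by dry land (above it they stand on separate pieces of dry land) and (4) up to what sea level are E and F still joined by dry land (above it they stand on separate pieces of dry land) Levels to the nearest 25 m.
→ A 700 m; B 750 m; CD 775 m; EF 850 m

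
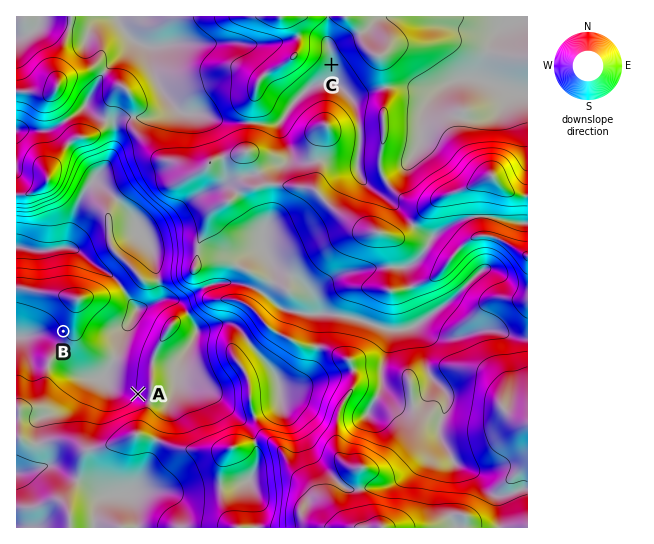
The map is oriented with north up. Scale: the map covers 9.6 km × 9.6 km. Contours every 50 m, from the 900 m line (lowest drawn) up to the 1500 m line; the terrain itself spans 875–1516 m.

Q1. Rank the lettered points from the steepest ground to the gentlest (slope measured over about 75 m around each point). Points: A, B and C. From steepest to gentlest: A B C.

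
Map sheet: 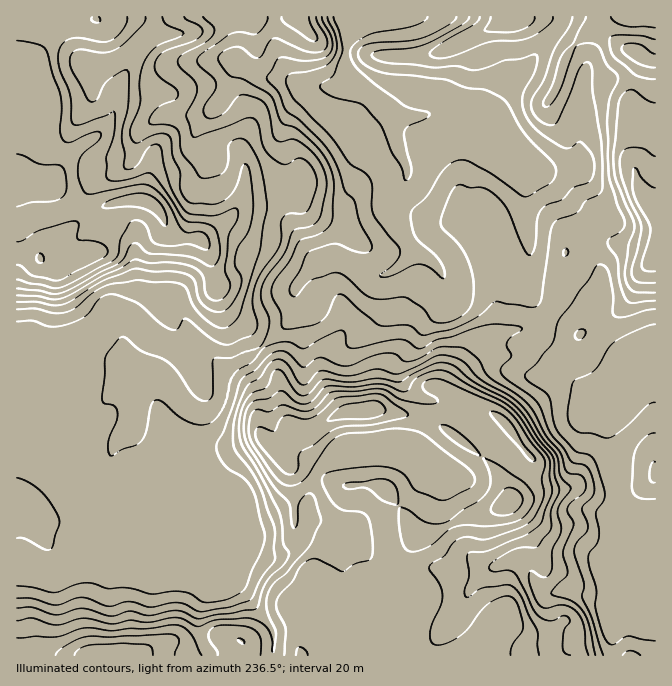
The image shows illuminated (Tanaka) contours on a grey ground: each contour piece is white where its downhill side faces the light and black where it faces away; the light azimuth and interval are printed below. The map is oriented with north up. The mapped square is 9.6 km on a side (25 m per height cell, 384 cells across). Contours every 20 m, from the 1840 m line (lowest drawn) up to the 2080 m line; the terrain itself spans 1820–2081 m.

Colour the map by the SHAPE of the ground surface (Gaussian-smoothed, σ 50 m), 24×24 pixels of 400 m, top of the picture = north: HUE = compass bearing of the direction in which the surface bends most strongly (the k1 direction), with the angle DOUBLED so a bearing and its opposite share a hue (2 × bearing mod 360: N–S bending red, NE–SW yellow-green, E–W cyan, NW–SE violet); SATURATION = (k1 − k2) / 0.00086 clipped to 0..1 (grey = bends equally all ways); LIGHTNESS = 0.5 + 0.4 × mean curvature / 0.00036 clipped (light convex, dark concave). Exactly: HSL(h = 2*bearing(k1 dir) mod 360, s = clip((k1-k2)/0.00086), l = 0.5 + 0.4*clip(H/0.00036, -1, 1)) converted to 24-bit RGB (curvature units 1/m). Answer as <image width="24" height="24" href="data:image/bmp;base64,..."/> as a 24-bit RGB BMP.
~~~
<image width="24" height="24" href="data:image/bmp;base64,Qk32BgAAAAAAADYAAAAoAAAAGAAAABgAAAABABgAAAAAAMAGAAATCwAAEwsAAAAAAAAAAAAAfXGxTovPr8zimKHqw6rp25zpTVLVlUzbw/DPEgRa2+WVd1OHcICYm415lXFuOaR1aVezu3iEqYtUVK6feZtTgO9SEyKDY364irW/QUSHob9yUjNVfa0/opdMYiXAQ9rI1j2DwQCRpcGBcYyKXIB3qZZ9iGSLtINyJ2lmsnSo6vDbElSy1M3y5Q6kMjB3gnxfgXIvTlUusKBEa29HiHlBXHQ8l2U9P0ooGEYfo6fYzn2ecqF5cV+Hlp5ob5FsrrGQTkmMNKV46dyXRggqYYoEyCxQTleHjXJ9fmpkd51qVoNfg350g353fnxxgXZqcW6FVoCOP3Ygrts2yHiFY16anlh/sH1ggYg8b6FPaFUdZ3AR1s4wWcJ0ajVdYHiEhnd4c4aHk6B+Y36DfXtvgHpygHx4f39+doB5V1BubD1xevE3vZNMZVJKkY5ps4CwvKTauzS+tHBwmYlUOtNFWFnIWbjBSUh9iH53gqCjfpueh2SJd3uAf39/gH9/gH9/gHJxSjlko1NDquNDjTxdm6BjWplgZM17UVB0gmDBv4bm7tzvoObGGE8xi4EoRDp6l3hGlJB7hmR1g3V+enaDhXx7gYF3fXF1jGB0SSNY0rRWkNx1ILfTo6nbn7bYt0yreWFhWG9JVGo2s95/+JFFACz/tajrMhtz0aS4i4RziGp5eYh+cnyCgXqIjnyJc2+Lf1msfhKOzPvTznlpIXEyaHhCe3lAgWhgfVZiqzw8dt2vjx42zP/aHACmvTJfQjSDpcWUh3J0fIp4enWJf3eHcnh+f5SDX5ibIiiCpoL5eo/ssLfu/5/1pkoLXKUTIa5JVKrcgNfGfCpWzP/ZrVEdJw8geWdXW298g6xmgIB/fYB+kYV4b3uDen2AiIxyiGVnHVxqTvde2WtWEKeNwVvXzMz/2dD7XSj/pysnUNXazP7/6naDsRaBdUKKg3hsZH15f5RqdoZkaoBmkJJ8bW+DgH9/fnB4ma5tSGmREKlh8LuPDxWDWvEzNzQbvKAUAwF67NX2heWDVDIQQR4JZ2Angkxad41tcICAcItukHugmXmYbIlsaoB6g2Ztf2Vjjq9Ymz8wMYspALMNqyOfwohdNmw+h6ldTLpdHKUw3kJxtEt/mGejq3eMTFiVk6V3ZnRjb3xrWlYmlo0lRJM/WVx7e2FtmbN7fyZ/uNB1c8afSKS/NmZzhm1Qv7SLS42IpJtUKXk5ZWgt2GR5nny+xYTFRWmPqHCUwVOKXmw+gDyU0uF+OYAZFC0YUpFhoq9BQiB47/HaZsphLEo1OEdpYJugncKIWlN6qHN3jVpoQkRerbJVeZRYgjx1tpiAX357sxeay3t3hYTjtMjo/M79WZvuFE2Gg3tLMm5TqP9wyziNqEOCJndjR4dCkEYnc4U5RotLklNoZFBrmbR5iqJ2NTB9zamJWlGJGT1889jgWJe1tnSfW6WT4pm4Lw+eyrvmmMb37LO4QUGC0ZOnbih7PINJc8CrhbTCej6QlWB0Z5SShql+cq11MCpr1dKmakCpM4LH7uNnZoJLX4Myu1rAzFGQSDWdzP/UEkF+3TOt1KSwakqTumLBZ8q9Y7qSTlJsZE6Zc3Clkaq1jLOVYGSjQGOtsHqXpmqKRBVC2vlvcmqyqdG+LIV3FOa/yq3z7ZQ9JRo/Pl5i6cCKSkSItYKpqNKYMkadml2ZPnd4cGGGpLaLfrOChU57S3pVdYVSjzqZthm4rPiuVqxwv3FWkUNaYag9DHpp38p3QzCQZEp00OmiPD6VjsipypXRUy1wnIJzYT+AYp1ljaljhGVXe1toeVdYipdEFBk5uuqpxcZukGBsMNJLpmHh6sWhBjUy8bKbGiaLc37D1rCLMI2Lh9iAfSRUgFt4i6JwSVOaiYOfi4x2hW50fU91pTw5b9CJHh9sr+RnqINZcniC09iUGU5U7I5zVEGtc4kika0+GD0tu8B7y9OVdC1nfVWPp22likpoh2tMc4dMhHlce3JkQTaA8tTiQcFjLEF1qM6OebeijaFsgs93Uy5whsFYyl5AX5OqqJLAVHnFdMMunlkbVCUfV3YjeDxMik0qeIxEeHA8gYRRYpJiQY15N5GC+LObJkN0dJEmo1samsfOqTJBRywlWoom33tTZGMbYGURQE8WcUguuj9Is0mMyvnBAB2F1Nz3xML84cz/s3/xV41IfYFGFFdG+LuuHxdQhpLkzur4eGhJyFWdi4HQxcraO6/NaXzoo6L7ikv9g37bNzLRo+HIq/+RAAIzjYweYGEjIUcU7AAE/2bVwKziWL3ZEH+B8n6bDtc9h2Ei"/>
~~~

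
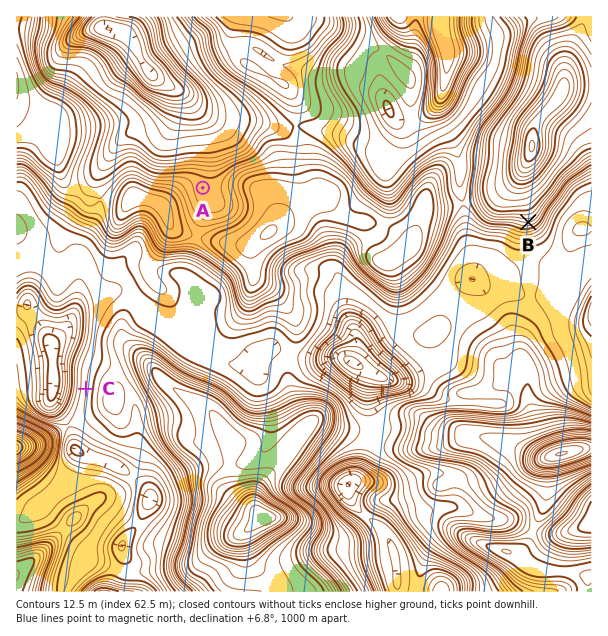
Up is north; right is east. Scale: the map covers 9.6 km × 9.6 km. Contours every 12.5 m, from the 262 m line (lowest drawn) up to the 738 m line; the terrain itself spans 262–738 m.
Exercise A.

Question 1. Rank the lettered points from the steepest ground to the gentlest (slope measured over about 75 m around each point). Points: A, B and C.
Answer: B C A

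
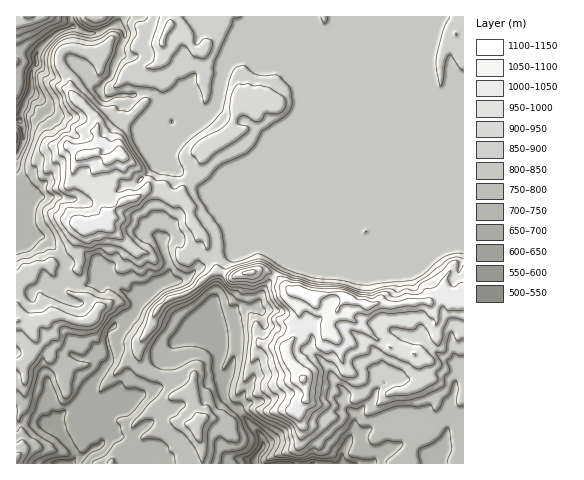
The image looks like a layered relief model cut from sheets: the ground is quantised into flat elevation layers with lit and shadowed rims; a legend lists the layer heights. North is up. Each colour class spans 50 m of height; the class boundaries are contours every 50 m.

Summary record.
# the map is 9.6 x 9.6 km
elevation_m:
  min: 510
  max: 1140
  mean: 840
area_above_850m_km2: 31.4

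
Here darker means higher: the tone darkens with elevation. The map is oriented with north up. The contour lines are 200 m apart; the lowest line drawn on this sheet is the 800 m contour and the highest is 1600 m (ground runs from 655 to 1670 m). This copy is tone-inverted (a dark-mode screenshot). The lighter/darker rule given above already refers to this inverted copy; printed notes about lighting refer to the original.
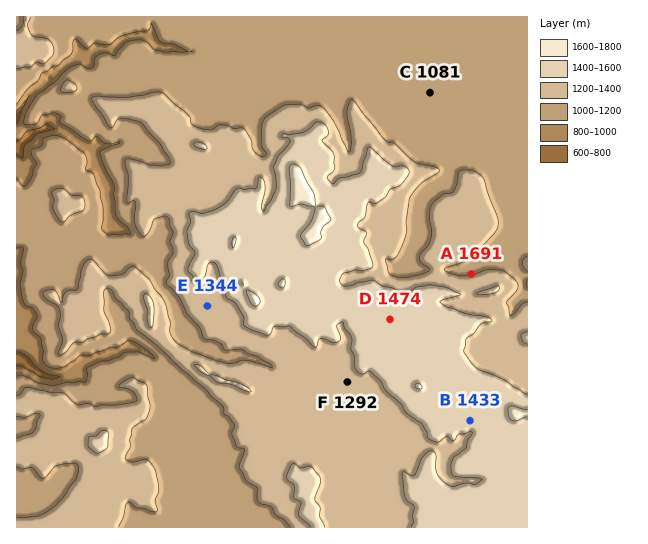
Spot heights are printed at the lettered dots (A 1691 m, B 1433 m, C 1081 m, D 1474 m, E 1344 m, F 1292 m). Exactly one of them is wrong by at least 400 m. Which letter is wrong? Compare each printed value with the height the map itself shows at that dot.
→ A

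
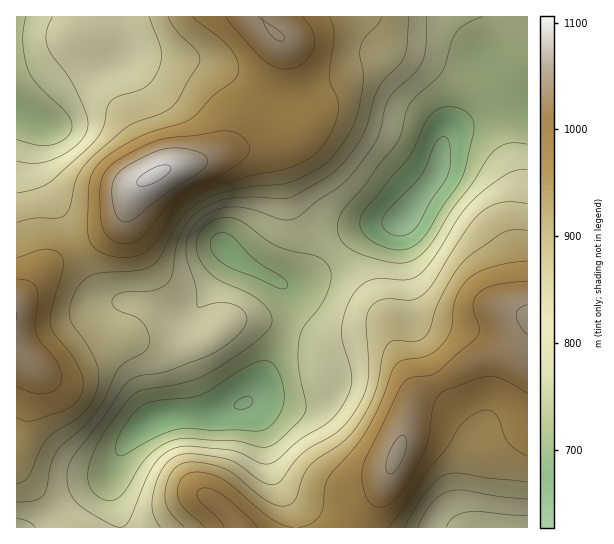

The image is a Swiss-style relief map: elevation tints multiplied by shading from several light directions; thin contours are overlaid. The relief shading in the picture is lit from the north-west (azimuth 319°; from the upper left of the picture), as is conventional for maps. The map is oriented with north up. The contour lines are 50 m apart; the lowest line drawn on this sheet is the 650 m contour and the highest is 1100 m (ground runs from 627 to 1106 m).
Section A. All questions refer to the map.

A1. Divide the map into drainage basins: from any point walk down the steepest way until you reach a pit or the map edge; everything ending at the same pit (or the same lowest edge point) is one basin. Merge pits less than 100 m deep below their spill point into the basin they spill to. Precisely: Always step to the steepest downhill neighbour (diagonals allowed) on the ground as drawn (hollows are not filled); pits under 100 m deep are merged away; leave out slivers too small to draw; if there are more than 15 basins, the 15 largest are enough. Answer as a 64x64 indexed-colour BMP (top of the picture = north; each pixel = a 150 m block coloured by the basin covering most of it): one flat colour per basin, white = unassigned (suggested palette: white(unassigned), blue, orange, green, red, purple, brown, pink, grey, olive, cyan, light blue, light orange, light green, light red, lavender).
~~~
<image width="64" height="64" href="data:image/bmp;base64,Qk12CAAAAAAAAHYAAAAoAAAAQAAAAEAAAAABAAQAAAAAAAAIAAATCwAAEwsAABAAAAAAAAAA////ALR3HwAOf/8ALKAsACgn1gC9Z5QAS1aMAMJ34wB/f38AIr28AM++FwDox64AeLv/AIrfmACWmP8A1bDFACIiIhERERERERERERERERERERERERREREREREREREREIiIhEREREREREREREREREREREREREUREREREREREREQiIhERERERERERERERERERERERERERRERERERERERERCIiEREREREREREREREREREREREREREUREREREREREREIiERERERERERERERERERERERERERERFEREREREREREQiEREREREREREREREREREREREREREREURERERERERERCERERERERERERERERERERERERERERERFEREREREREREEREREREREREREREREREREREREREREREUREREREREREQRERERERERERERERERERERERERERERERRERERERERERBEREREREREREREREREREREREREREREREUREREREREREERERERERERERERERERERERERERERERERREREREREREQRERERERERERERERERERERERERERERERFERERERERERBERERERERERERERERERERERERERERERERREREREREREERERERERERERERERERERERERERERERERFEREREREREQREREREREREREREREREREREREREREREREURERERERERBERERERERERERERERERERERERERERERERREREREREREEREREREREREREREREREREREREREREREREUREREREREQRERERERERERERERERERERERERERERERERJERERERERBERERERERERERERERERERERERERERERERIiJEREREREEREREREREREREREREREREREREREREREREiIiJEREREQREREREREREREREREREREREREREREREREiIiIiJERERBERERERERERERERERERERERERERERERESIiIiIiJEREERERERERERERERERERERERERERERERESIiIiIiIiIiQRERERERERERERERERERERERERERERERIiIiIiIiIiIhEREREREREREREREREREREREREREREREiIiIiIiIiIiERERERERERERERERERERERERERERERESIiIiIiIiIiIRERERERERERERERERERERERERERERESIiIiIiIiIiIhERERERERERERERERERERERERERERESIiIiIiIiIiIiERERERERERERERERERERERERERERERIiIiIiIiIiIiIxERERERERERERERERERERERERERERIiIiIiIiIiIiIjMRERERERERERERERERERERERERERIiIiIiIiIiIiIiMzEREREREREREREREREREREREREREiIiIiIiIiIiIiIzMxEREREREREREREREREREREREREiIiIiIiIiIiIiIjMzMREREREREREREREREREREREREiIiIiIiIiIiIiIiMzMzMREREREREREREREREREREREiIiIiIiIiIiIiIiIzMzMzMREREREREREREREREREREiIiIiIiIiIiIiIiIjMzMzMzMREREREREREREREREREiIiIiIiIiIiIiIiIiMzMzMzMzEREREREREREREREREiIiIiIiIiIiIiIiIiIzMzMzMzMxEREREREREREREREiIiIiIiIiIiIiIiIiIjMzMzMzMzMREREREREREREREiIiIiIiIiIiIiIiIiIiMzMzMzMzMxERERERERERERESIiIiIiIiIiIiIiIiIiIzMzMzMzMzERERERERERERESIiIiIiIiIiIiIiIiIiIjMzMzMzMzMxERERERERERERIiIiIiIiIiIiIiIiIiIiMzMzMzMzMzMREREREREREREiIiIiIiIiIiIiIiIiIiIzMzMzMzMzMzMRERERERERESIiIiIiIiIiIiIiIiIiIjMzMzMzMzMzMzMxERERERESIiIiIiIiIiIiIiIiIiIiMzMzMzMzMzMzMzMzMRERERIiIiIiIiIiIiIiIiIiIiIzMzMzMzMzMzMzMzMzMiERIiIiIiIiIiIiIiIiIiIiIjMzMzMzMzMzMzMzMzMzIiIiIiIiIiIiIiIiIiIiIiIiMzMzMzMzMzMzMzMzMzMiIiIiIiIiIiIiIiIiIiIiIiIzMzMzMzMzMzMzMzMzMzIiIiIiIiIiIiIiIiIiIiIiIjMzMzMzMzMzMzMzMzMzMyIiIiIiIiIiIiIiIiIiIiIiMzMzMzMzMzMzMzMzMzMzIiIiIiIiIiIiIiIiIiIiIiIzMzMzMzMzMzMzMzMzMzMyIiIiIiIiIiIiIiIiIiIiIjMzMzMzMzMzMzMzMzMzMzIiIiIiIiIiIiIiIiIiIiIiMzMzMzMzMzMzMzMzMzMzMyIiIiIiIiIiIiIiIiIiIiIzMzMzMzMzMzMzMzMzMzMzIiIiIiIiIiIiIiIiIiIiIjMzMzMzMzMzMzMzMzMzMzMiIiIiIiIiIiIiIiIiIiIiMzMzMzMzMzMzMzMzMzMzMzIiIiIiIiIiIiIiIiIiIiIzMzMzMzMzMzMzMzMzMzMzMiIiIiIiIiIiIiIiIiIiIjMzMzMzMzMzMzMzMzMzMzMyIiIiIiIiIiIiIiIiIiIiMzMzMzMzMzMzMzMzMzMzMzIiIiIiIiIiIiIiIiIiIiIzMzMzMzMzMzMzMzMzMzMzIiIiIiIiIiIiIiIiIiIiIjMzMzMzMzMzMzMzMzMzMzIiIiIiIiIiIiIiIiIiIiIi"/>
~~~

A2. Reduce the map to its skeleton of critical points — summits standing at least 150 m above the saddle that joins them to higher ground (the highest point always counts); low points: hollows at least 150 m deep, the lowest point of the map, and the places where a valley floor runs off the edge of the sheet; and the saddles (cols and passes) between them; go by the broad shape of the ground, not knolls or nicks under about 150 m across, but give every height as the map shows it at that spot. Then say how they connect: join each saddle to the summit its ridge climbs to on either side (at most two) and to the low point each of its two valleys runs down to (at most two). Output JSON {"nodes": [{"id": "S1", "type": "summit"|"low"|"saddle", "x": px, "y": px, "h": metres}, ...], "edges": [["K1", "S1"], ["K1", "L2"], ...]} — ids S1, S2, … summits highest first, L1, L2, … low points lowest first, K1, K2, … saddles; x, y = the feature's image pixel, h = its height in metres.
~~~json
{"nodes": [
{"id": "S1", "type": "summit", "x": 154, "y": 175, "h": 1106},
{"id": "S2", "type": "summit", "x": 527, "y": 318, "h": 1057},
{"id": "L1", "type": "low", "x": 405, "y": 218, "h": 627},
{"id": "L2", "type": "low", "x": 25, "y": 115, "h": 708},
{"id": "L3", "type": "low", "x": 490, "y": 527, "h": 773},
{"id": "K1", "type": "saddle", "x": 362, "y": 527, "h": 973},
{"id": "K2", "type": "saddle", "x": 78, "y": 249, "h": 936},
{"id": "K3", "type": "saddle", "x": 121, "y": 527, "h": 800}],
"edges": [["K1", "S2"], ["K1", "L1"], ["K1", "L3"], ["K2", "S1"], ["K2", "L1"], ["K2", "L2"], ["K3", "S1"], ["K3", "S2"], ["K3", "L1"]]}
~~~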